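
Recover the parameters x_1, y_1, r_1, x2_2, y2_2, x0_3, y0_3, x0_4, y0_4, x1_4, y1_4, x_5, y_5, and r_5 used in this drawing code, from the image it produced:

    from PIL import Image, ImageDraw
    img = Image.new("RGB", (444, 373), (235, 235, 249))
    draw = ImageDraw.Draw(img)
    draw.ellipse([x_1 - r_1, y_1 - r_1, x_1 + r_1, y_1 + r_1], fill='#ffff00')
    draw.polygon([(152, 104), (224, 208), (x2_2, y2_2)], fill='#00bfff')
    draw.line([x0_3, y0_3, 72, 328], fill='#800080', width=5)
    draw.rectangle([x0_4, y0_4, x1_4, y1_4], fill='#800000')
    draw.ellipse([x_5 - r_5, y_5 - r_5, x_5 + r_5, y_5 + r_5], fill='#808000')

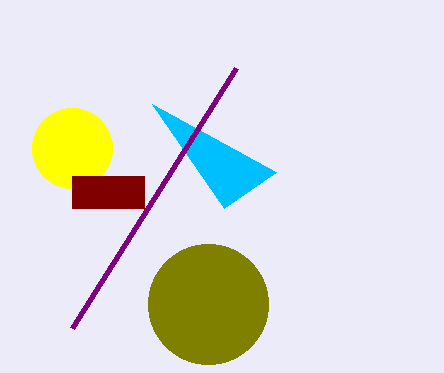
x_1 = 72
y_1 = 148
r_1 = 40
x2_2 = 276
y2_2 = 172
x0_3 = 236
y0_3 = 68
x0_4 = 72
y0_4 = 176
x1_4 = 144
y1_4 = 208
x_5 = 208
y_5 = 304
r_5 = 60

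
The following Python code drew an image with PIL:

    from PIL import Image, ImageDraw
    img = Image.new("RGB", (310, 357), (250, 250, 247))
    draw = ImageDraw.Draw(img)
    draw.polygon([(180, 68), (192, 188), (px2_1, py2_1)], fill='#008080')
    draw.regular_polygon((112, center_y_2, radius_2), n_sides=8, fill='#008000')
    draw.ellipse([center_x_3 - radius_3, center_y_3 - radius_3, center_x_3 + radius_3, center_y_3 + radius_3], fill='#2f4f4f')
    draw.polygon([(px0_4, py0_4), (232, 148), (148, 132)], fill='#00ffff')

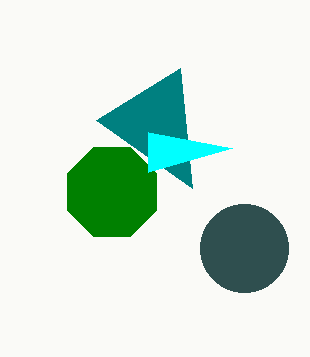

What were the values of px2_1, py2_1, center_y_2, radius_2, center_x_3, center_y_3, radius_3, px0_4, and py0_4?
px2_1 = 96, py2_1 = 120, center_y_2 = 192, radius_2 = 48, center_x_3 = 244, center_y_3 = 248, radius_3 = 44, px0_4 = 148, py0_4 = 172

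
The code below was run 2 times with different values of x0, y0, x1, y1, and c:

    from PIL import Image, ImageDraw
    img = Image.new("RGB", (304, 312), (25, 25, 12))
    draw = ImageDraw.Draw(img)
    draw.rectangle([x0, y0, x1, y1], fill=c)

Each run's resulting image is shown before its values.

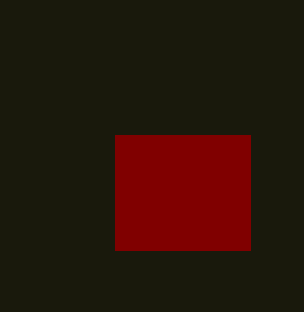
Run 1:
x0 = 115; y0 = 135; x1 = 250; y1 = 250; c = 'maroon'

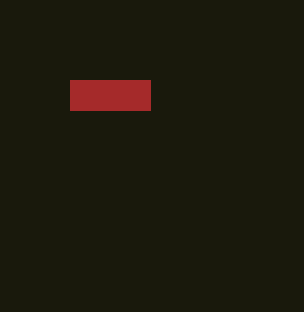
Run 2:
x0 = 70, y0 = 80, x1 = 150, y1 = 110, c = 'brown'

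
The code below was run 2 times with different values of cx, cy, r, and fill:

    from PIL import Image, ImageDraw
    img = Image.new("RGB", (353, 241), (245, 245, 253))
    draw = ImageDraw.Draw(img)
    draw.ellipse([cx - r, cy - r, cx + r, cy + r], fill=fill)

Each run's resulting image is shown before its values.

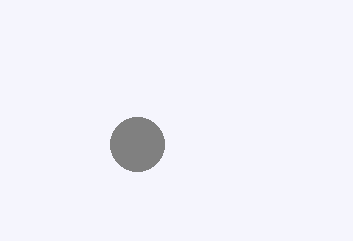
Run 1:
cx = 137
cy = 144
r = 27
fill = 'gray'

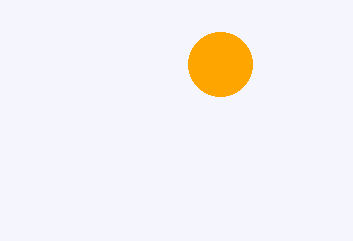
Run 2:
cx = 220, cy = 64, r = 32, fill = 'orange'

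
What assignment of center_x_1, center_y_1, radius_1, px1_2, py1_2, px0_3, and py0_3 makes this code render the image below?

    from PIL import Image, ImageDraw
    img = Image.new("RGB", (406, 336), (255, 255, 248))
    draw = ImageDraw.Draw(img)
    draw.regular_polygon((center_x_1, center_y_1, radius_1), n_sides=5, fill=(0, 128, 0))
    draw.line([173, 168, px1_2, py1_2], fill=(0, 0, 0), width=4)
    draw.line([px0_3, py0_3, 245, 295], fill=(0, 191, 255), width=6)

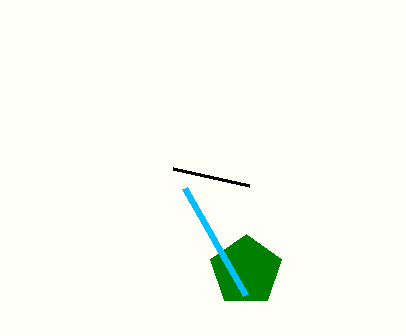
center_x_1 = 246; center_y_1 = 271; radius_1 = 37; px1_2 = 249; py1_2 = 185; px0_3 = 184; py0_3 = 188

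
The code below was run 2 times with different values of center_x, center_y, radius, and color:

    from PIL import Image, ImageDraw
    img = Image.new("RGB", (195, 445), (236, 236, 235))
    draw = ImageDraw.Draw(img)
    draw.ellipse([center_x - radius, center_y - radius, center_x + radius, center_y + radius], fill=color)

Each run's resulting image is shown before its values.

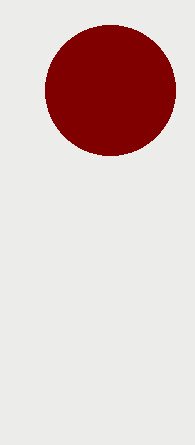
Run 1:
center_x = 110, center_y = 90, radius = 65, color = 'maroon'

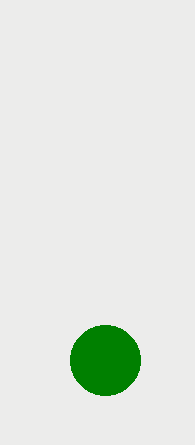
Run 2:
center_x = 105, center_y = 360, radius = 35, color = 'green'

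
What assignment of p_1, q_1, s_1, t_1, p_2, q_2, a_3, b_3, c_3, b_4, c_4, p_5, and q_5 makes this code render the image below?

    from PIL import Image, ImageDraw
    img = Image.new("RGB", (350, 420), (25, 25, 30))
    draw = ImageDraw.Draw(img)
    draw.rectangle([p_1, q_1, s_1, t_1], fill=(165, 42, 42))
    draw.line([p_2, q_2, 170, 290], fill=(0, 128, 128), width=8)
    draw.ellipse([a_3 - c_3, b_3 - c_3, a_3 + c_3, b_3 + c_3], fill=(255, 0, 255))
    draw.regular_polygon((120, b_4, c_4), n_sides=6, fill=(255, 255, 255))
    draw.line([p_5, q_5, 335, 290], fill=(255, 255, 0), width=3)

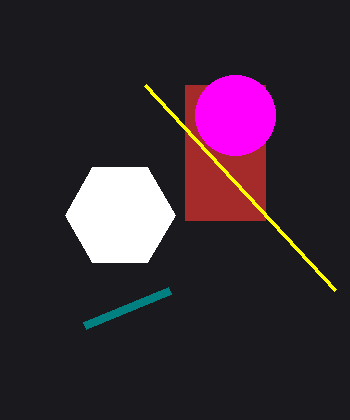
p_1 = 185
q_1 = 85
s_1 = 265
t_1 = 220
p_2 = 85
q_2 = 325
a_3 = 235
b_3 = 115
c_3 = 40
b_4 = 215
c_4 = 55
p_5 = 145
q_5 = 85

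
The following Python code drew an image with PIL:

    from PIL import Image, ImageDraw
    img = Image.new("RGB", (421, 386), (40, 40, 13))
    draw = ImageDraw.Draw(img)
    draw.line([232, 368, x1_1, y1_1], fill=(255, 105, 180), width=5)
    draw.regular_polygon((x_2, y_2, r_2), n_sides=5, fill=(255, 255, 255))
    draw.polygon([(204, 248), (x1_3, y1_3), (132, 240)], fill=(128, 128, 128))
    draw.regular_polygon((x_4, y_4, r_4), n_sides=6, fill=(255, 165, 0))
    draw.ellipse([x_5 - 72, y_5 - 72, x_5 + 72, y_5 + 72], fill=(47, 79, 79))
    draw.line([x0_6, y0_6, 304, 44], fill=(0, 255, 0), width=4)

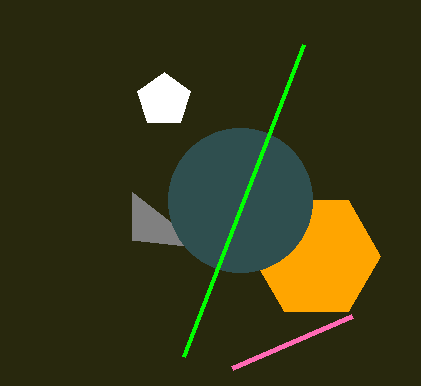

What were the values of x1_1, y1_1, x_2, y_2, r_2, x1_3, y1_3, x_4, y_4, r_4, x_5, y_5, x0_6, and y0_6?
x1_1 = 352; y1_1 = 316; x_2 = 164; y_2 = 100; r_2 = 28; x1_3 = 132; y1_3 = 192; x_4 = 316; y_4 = 256; r_4 = 64; x_5 = 240; y_5 = 200; x0_6 = 184; y0_6 = 356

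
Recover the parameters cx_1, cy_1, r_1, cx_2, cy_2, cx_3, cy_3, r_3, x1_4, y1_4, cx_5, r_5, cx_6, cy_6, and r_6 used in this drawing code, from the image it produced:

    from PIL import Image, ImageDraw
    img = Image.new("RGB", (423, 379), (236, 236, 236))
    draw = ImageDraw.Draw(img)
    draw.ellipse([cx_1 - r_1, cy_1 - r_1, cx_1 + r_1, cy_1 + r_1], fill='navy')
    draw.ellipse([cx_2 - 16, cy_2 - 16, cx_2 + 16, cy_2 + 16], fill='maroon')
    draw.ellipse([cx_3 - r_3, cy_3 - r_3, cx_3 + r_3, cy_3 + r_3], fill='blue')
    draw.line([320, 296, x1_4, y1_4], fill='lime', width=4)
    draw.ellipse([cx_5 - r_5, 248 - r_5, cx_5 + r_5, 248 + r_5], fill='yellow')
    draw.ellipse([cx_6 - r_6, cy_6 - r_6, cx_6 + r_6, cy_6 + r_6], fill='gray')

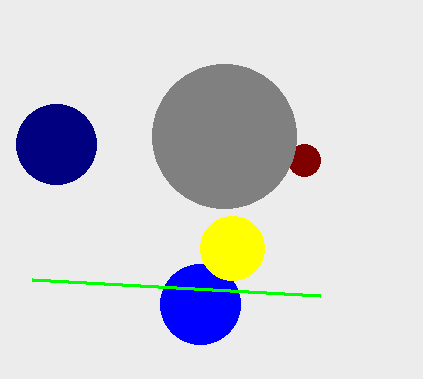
cx_1 = 56; cy_1 = 144; r_1 = 40; cx_2 = 304; cy_2 = 160; cx_3 = 200; cy_3 = 304; r_3 = 40; x1_4 = 32; y1_4 = 280; cx_5 = 232; r_5 = 32; cx_6 = 224; cy_6 = 136; r_6 = 72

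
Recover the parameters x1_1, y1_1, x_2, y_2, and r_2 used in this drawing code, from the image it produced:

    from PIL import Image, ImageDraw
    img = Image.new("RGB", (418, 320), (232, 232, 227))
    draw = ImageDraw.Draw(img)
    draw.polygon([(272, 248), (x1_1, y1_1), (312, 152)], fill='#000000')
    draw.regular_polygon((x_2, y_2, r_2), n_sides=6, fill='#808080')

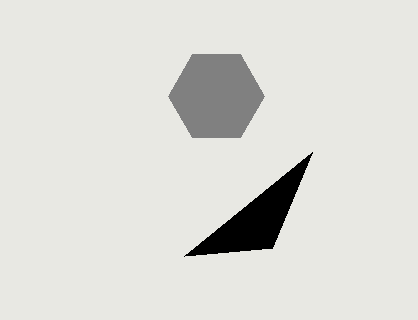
x1_1 = 184
y1_1 = 256
x_2 = 216
y_2 = 96
r_2 = 48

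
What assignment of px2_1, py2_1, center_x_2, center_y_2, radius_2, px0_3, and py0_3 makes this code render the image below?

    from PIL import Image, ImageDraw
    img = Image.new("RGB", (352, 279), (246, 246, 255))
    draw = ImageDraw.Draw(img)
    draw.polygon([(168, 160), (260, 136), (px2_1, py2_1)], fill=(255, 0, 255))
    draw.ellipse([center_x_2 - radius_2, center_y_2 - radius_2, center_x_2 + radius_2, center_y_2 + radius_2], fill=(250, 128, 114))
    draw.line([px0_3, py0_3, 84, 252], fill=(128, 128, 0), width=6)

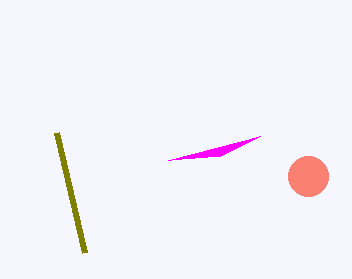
px2_1 = 220, py2_1 = 156, center_x_2 = 308, center_y_2 = 176, radius_2 = 20, px0_3 = 56, py0_3 = 132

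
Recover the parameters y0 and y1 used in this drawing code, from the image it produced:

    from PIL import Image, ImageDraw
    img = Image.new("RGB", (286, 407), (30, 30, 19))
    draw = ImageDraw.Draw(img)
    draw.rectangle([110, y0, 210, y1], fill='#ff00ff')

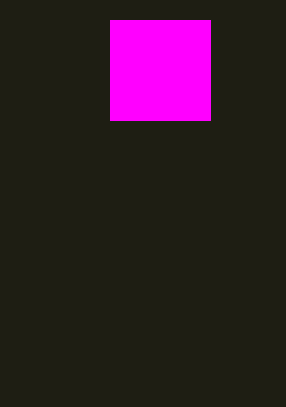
y0 = 20; y1 = 120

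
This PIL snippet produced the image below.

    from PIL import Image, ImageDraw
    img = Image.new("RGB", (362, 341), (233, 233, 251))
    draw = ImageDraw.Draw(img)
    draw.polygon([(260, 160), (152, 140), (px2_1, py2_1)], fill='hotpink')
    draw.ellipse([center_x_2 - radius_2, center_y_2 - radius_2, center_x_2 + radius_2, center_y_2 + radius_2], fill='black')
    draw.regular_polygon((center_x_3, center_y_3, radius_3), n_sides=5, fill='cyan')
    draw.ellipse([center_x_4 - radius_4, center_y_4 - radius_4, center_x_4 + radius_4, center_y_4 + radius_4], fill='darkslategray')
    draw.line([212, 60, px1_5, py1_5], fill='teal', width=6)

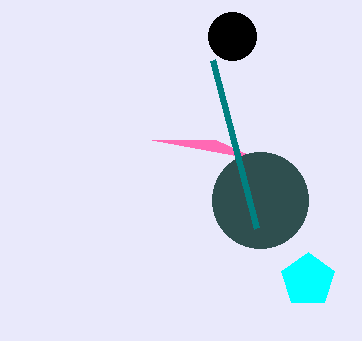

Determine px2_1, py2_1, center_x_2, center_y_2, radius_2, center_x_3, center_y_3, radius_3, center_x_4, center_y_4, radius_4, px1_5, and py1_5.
px2_1 = 216, py2_1 = 140, center_x_2 = 232, center_y_2 = 36, radius_2 = 24, center_x_3 = 308, center_y_3 = 280, radius_3 = 28, center_x_4 = 260, center_y_4 = 200, radius_4 = 48, px1_5 = 256, py1_5 = 228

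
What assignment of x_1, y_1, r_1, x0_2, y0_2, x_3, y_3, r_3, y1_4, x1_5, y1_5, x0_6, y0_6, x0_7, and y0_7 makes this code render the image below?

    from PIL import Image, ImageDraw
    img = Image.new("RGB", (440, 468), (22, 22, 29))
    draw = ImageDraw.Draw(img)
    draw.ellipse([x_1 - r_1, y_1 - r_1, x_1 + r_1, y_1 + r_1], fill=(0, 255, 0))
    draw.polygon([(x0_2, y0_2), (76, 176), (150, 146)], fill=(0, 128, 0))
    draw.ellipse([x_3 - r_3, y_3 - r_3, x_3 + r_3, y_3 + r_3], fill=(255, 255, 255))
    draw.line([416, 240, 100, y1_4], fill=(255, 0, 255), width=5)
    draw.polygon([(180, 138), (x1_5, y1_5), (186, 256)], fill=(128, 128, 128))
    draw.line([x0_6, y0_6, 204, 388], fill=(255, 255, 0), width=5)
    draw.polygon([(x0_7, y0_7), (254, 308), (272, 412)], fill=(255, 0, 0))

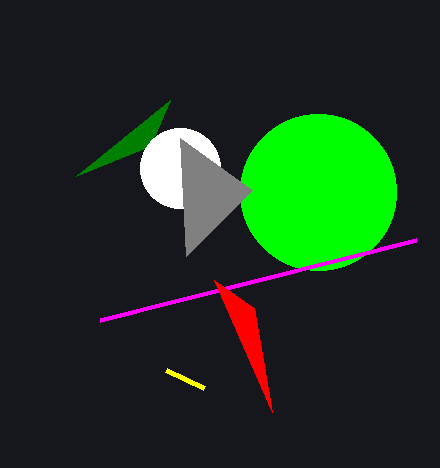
x_1 = 318; y_1 = 192; r_1 = 78; x0_2 = 170; y0_2 = 100; x_3 = 180; y_3 = 168; r_3 = 40; y1_4 = 320; x1_5 = 252; y1_5 = 190; x0_6 = 166; y0_6 = 370; x0_7 = 214; y0_7 = 280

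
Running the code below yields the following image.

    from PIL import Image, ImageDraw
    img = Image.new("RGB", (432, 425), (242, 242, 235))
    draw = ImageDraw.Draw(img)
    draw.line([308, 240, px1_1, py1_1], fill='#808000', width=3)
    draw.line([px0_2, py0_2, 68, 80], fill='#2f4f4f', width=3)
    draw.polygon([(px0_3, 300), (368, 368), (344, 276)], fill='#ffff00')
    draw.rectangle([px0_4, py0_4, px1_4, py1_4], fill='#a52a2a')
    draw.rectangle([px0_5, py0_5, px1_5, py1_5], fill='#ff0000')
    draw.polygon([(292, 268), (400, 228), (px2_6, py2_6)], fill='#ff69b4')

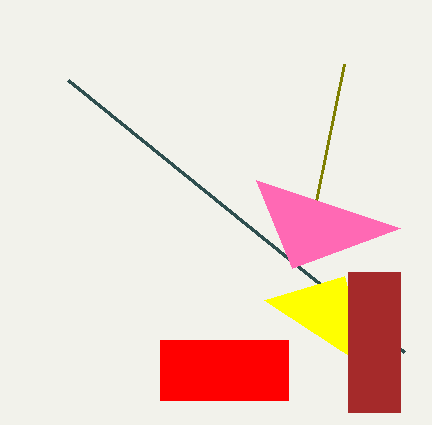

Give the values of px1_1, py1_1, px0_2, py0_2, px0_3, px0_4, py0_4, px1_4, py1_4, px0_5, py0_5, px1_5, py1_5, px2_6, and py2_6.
px1_1 = 344, py1_1 = 64, px0_2 = 404, py0_2 = 352, px0_3 = 264, px0_4 = 348, py0_4 = 272, px1_4 = 400, py1_4 = 412, px0_5 = 160, py0_5 = 340, px1_5 = 288, py1_5 = 400, px2_6 = 256, py2_6 = 180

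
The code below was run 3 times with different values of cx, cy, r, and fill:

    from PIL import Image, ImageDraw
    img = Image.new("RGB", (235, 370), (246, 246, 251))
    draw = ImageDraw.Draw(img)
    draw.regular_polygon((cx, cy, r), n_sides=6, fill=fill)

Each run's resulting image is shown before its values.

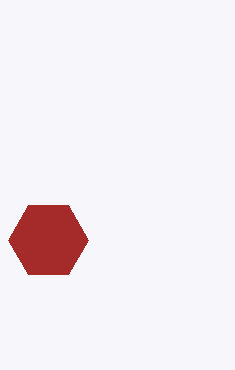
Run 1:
cx = 48
cy = 240
r = 40
fill = 'brown'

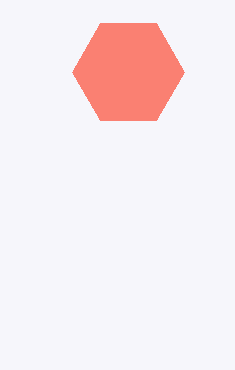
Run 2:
cx = 128
cy = 72
r = 56
fill = 'salmon'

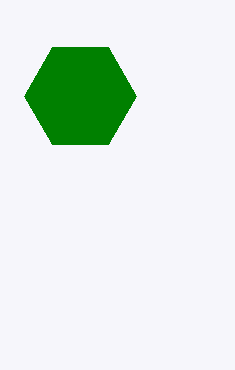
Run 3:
cx = 80
cy = 96
r = 56
fill = 'green'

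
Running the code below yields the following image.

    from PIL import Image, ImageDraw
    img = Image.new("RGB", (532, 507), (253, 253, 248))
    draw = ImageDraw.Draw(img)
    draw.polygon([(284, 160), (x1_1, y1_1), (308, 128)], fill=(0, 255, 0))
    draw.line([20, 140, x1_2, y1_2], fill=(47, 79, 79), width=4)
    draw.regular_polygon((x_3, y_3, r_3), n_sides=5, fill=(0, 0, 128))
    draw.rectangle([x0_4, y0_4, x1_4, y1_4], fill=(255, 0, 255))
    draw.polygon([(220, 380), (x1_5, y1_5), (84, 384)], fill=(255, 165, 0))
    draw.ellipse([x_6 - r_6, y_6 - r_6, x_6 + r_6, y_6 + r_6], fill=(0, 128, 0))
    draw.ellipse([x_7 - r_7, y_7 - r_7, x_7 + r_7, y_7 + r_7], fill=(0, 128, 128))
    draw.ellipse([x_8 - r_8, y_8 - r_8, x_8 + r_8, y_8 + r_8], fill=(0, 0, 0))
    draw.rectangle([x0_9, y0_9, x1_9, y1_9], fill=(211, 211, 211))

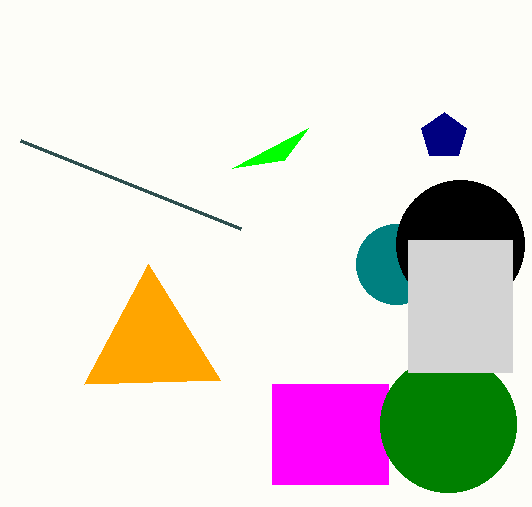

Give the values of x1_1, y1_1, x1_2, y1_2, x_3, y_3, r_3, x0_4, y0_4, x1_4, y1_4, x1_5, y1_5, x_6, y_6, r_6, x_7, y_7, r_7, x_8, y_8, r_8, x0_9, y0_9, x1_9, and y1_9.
x1_1 = 232; y1_1 = 168; x1_2 = 240; y1_2 = 228; x_3 = 444; y_3 = 136; r_3 = 24; x0_4 = 272; y0_4 = 384; x1_4 = 388; y1_4 = 484; x1_5 = 148; y1_5 = 264; x_6 = 448; y_6 = 424; r_6 = 68; x_7 = 396; y_7 = 264; r_7 = 40; x_8 = 460; y_8 = 244; r_8 = 64; x0_9 = 408; y0_9 = 240; x1_9 = 512; y1_9 = 372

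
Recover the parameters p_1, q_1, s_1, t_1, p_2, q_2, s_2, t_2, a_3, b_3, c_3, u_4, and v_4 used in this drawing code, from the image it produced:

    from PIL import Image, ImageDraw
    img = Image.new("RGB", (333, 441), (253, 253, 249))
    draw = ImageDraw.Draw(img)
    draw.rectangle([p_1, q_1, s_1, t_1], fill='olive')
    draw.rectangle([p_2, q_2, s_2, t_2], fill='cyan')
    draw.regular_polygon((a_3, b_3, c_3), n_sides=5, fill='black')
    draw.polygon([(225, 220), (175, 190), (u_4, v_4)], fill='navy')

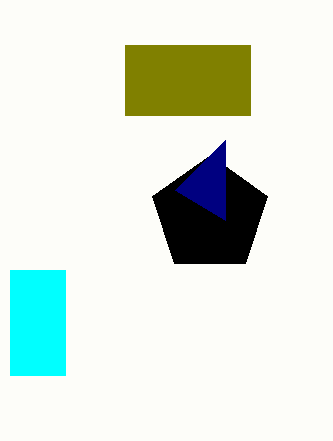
p_1 = 125; q_1 = 45; s_1 = 250; t_1 = 115; p_2 = 10; q_2 = 270; s_2 = 65; t_2 = 375; a_3 = 210; b_3 = 215; c_3 = 60; u_4 = 225; v_4 = 140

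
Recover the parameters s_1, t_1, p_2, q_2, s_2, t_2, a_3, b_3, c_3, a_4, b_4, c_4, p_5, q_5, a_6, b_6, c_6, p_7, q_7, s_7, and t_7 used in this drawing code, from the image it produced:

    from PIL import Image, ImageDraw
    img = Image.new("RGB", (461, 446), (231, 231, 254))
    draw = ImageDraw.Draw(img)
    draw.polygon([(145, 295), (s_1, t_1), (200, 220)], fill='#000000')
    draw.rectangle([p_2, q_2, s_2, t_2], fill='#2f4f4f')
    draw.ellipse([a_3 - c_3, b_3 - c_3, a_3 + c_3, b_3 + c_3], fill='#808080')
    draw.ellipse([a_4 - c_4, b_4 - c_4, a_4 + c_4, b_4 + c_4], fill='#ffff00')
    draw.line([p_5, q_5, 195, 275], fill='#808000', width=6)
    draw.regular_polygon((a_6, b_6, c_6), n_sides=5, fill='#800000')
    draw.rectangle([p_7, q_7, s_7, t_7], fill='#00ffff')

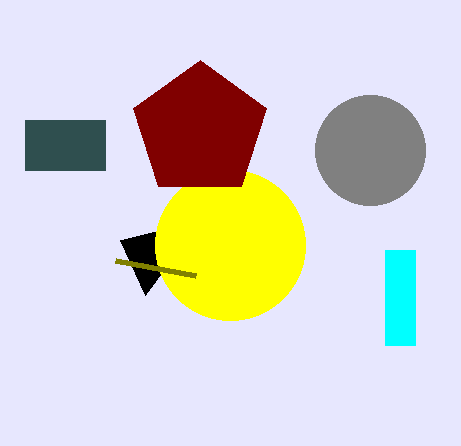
s_1 = 120; t_1 = 240; p_2 = 25; q_2 = 120; s_2 = 105; t_2 = 170; a_3 = 370; b_3 = 150; c_3 = 55; a_4 = 230; b_4 = 245; c_4 = 75; p_5 = 115; q_5 = 260; a_6 = 200; b_6 = 130; c_6 = 70; p_7 = 385; q_7 = 250; s_7 = 415; t_7 = 345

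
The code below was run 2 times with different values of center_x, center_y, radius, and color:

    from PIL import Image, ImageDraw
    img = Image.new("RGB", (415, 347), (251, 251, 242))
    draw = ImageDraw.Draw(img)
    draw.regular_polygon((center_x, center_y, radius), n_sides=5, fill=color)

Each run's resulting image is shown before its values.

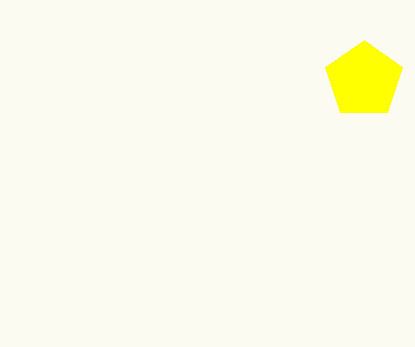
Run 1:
center_x = 364
center_y = 80
radius = 40
color = 'yellow'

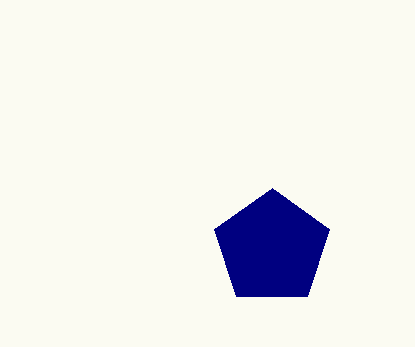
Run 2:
center_x = 272; center_y = 248; radius = 60; color = 'navy'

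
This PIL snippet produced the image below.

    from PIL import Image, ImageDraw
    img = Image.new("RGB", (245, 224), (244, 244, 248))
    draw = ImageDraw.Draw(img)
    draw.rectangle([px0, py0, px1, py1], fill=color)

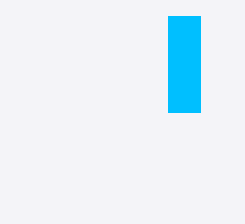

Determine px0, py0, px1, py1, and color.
px0 = 168, py0 = 16, px1 = 200, py1 = 112, color = 'deepskyblue'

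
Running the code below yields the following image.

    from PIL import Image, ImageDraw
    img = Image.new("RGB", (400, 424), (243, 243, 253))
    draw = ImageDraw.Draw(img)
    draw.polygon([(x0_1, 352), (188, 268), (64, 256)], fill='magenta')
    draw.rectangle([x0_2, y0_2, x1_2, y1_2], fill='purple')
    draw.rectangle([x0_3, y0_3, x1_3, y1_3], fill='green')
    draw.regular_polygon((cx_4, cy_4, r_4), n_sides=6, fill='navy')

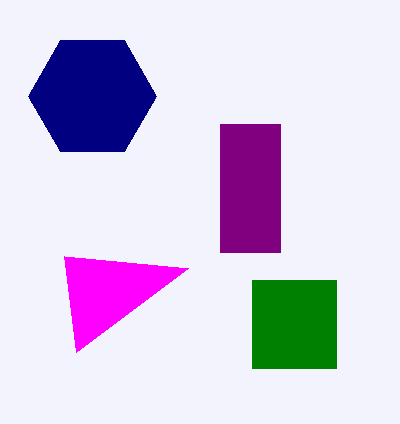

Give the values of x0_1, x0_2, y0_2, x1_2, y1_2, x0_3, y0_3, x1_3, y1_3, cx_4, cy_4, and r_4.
x0_1 = 76, x0_2 = 220, y0_2 = 124, x1_2 = 280, y1_2 = 252, x0_3 = 252, y0_3 = 280, x1_3 = 336, y1_3 = 368, cx_4 = 92, cy_4 = 96, r_4 = 64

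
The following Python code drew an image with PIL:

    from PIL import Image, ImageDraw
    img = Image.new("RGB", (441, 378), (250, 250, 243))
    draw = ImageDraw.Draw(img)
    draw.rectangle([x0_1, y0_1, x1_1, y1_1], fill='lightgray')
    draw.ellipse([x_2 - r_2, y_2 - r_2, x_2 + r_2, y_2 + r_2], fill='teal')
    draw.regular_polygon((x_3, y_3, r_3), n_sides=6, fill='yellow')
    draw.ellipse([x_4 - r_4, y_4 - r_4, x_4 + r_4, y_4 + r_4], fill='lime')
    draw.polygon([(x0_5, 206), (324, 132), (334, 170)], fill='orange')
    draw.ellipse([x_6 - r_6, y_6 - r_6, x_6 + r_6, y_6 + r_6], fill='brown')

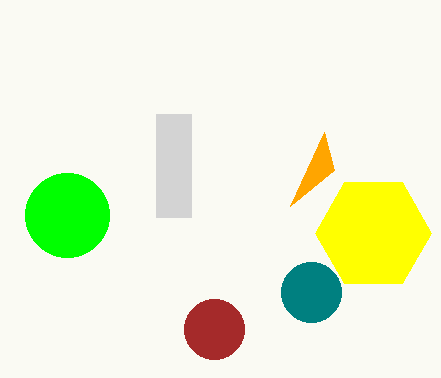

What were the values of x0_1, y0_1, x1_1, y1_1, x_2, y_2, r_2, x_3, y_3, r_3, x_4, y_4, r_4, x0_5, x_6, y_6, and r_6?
x0_1 = 156, y0_1 = 114, x1_1 = 191, y1_1 = 217, x_2 = 311, y_2 = 292, r_2 = 30, x_3 = 373, y_3 = 233, r_3 = 58, x_4 = 67, y_4 = 215, r_4 = 42, x0_5 = 290, x_6 = 214, y_6 = 329, r_6 = 30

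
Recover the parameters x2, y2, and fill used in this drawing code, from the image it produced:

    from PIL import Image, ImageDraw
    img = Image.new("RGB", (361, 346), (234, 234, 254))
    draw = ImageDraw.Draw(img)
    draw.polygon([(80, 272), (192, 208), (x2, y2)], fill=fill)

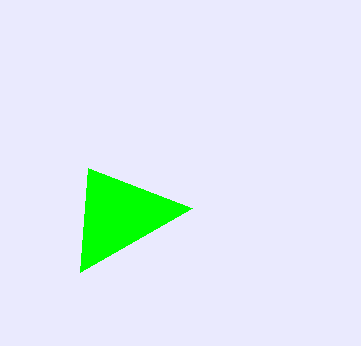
x2 = 88, y2 = 168, fill = 'lime'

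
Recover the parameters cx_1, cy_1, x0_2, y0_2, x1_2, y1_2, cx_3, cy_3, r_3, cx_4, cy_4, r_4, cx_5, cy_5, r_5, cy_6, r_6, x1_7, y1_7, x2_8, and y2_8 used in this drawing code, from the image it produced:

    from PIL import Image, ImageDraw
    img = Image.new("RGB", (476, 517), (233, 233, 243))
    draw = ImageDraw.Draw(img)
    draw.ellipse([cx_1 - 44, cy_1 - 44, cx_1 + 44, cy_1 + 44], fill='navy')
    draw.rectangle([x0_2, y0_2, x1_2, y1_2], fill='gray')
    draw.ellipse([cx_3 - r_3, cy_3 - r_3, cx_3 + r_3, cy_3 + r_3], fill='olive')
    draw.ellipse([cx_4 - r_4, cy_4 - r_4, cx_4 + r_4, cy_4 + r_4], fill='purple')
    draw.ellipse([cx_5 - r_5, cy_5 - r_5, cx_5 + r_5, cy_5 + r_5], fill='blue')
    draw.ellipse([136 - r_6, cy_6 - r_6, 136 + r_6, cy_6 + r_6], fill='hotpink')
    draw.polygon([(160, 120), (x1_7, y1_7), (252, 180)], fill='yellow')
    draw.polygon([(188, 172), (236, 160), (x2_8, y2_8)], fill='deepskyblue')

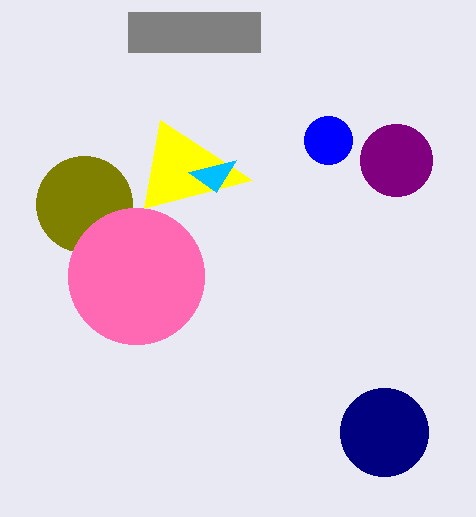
cx_1 = 384
cy_1 = 432
x0_2 = 128
y0_2 = 12
x1_2 = 260
y1_2 = 52
cx_3 = 84
cy_3 = 204
r_3 = 48
cx_4 = 396
cy_4 = 160
r_4 = 36
cx_5 = 328
cy_5 = 140
r_5 = 24
cy_6 = 276
r_6 = 68
x1_7 = 144
y1_7 = 208
x2_8 = 216
y2_8 = 192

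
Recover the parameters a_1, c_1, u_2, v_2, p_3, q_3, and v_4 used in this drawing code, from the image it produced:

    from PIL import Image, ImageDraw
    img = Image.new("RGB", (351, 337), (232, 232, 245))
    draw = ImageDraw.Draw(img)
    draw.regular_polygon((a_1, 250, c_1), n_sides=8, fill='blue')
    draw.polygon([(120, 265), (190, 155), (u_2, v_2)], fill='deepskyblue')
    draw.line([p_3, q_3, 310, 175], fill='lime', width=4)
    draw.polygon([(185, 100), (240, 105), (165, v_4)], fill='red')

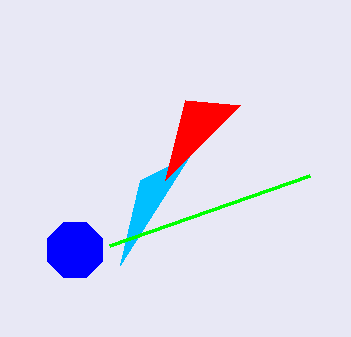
a_1 = 75, c_1 = 30, u_2 = 140, v_2 = 180, p_3 = 110, q_3 = 245, v_4 = 180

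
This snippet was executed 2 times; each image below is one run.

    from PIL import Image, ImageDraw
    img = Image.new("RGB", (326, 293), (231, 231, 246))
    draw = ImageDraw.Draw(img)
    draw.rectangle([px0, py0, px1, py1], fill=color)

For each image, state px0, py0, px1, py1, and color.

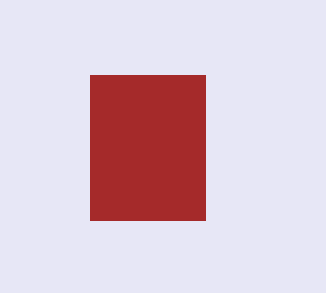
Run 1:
px0 = 90
py0 = 75
px1 = 205
py1 = 220
color = 'brown'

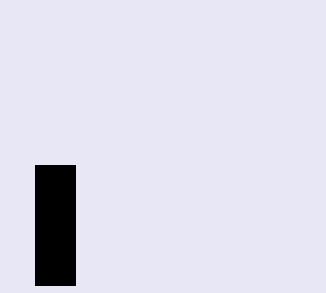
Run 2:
px0 = 35
py0 = 165
px1 = 75
py1 = 285
color = 'black'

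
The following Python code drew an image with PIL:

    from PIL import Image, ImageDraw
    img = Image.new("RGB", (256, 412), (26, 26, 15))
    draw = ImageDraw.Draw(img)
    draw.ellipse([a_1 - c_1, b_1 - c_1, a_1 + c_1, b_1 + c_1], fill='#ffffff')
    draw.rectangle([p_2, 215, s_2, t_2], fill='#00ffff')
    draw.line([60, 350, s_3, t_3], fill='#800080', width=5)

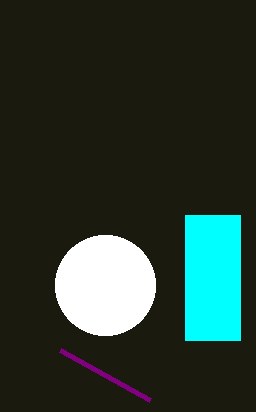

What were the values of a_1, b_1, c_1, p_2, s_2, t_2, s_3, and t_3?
a_1 = 105, b_1 = 285, c_1 = 50, p_2 = 185, s_2 = 240, t_2 = 340, s_3 = 150, t_3 = 400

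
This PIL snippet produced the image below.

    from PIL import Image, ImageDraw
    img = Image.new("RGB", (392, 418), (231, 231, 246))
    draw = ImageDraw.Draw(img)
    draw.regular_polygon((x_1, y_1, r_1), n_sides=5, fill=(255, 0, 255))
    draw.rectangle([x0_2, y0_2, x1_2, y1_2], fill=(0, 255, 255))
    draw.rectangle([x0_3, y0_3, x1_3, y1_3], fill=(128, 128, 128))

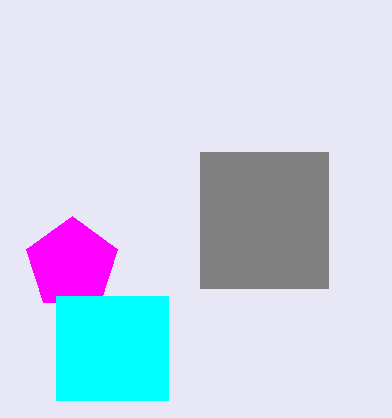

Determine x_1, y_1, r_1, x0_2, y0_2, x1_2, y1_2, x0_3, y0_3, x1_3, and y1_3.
x_1 = 72; y_1 = 264; r_1 = 48; x0_2 = 56; y0_2 = 296; x1_2 = 168; y1_2 = 400; x0_3 = 200; y0_3 = 152; x1_3 = 328; y1_3 = 288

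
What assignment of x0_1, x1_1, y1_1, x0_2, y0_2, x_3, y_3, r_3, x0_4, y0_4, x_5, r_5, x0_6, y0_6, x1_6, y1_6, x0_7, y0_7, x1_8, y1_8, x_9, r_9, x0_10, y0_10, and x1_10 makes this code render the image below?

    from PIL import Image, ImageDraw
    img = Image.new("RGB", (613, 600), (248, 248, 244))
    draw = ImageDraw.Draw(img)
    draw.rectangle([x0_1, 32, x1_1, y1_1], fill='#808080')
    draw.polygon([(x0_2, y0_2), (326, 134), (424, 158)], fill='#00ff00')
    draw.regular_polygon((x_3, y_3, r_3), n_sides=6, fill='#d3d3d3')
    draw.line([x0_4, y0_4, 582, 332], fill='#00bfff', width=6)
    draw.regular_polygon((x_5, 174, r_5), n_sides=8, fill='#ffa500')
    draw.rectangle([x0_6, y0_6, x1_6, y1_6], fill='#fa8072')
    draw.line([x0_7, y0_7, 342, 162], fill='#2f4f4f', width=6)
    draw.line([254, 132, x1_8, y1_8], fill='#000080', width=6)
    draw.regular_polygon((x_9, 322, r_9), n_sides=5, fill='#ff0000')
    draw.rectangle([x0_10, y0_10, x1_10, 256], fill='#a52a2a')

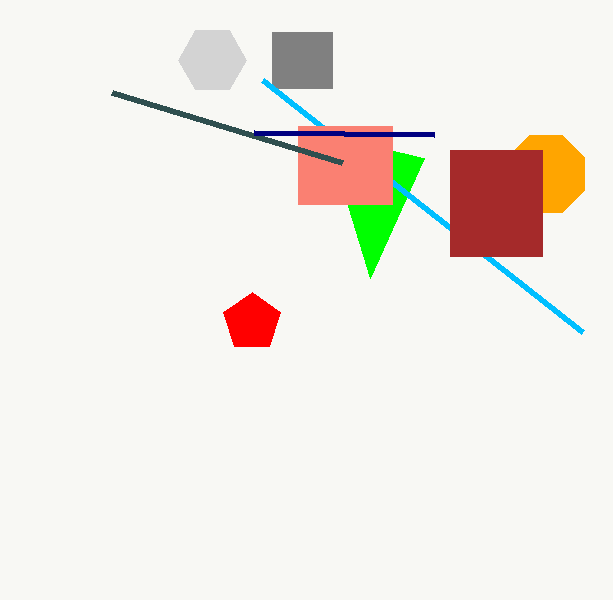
x0_1 = 272; x1_1 = 332; y1_1 = 88; x0_2 = 370; y0_2 = 278; x_3 = 212; y_3 = 60; r_3 = 34; x0_4 = 262; y0_4 = 80; x_5 = 546; r_5 = 42; x0_6 = 298; y0_6 = 126; x1_6 = 392; y1_6 = 204; x0_7 = 112; y0_7 = 92; x1_8 = 434; y1_8 = 134; x_9 = 252; r_9 = 30; x0_10 = 450; y0_10 = 150; x1_10 = 542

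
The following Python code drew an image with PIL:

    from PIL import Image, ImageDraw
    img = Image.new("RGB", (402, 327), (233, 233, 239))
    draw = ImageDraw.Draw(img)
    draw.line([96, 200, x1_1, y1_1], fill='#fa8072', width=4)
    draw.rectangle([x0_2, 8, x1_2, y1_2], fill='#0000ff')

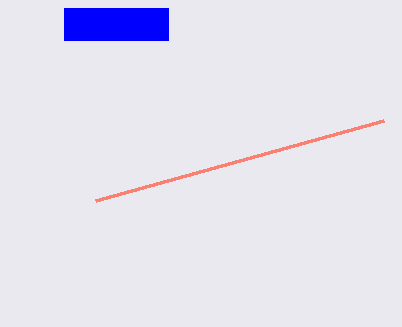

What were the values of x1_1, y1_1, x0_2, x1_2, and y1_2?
x1_1 = 384
y1_1 = 120
x0_2 = 64
x1_2 = 168
y1_2 = 40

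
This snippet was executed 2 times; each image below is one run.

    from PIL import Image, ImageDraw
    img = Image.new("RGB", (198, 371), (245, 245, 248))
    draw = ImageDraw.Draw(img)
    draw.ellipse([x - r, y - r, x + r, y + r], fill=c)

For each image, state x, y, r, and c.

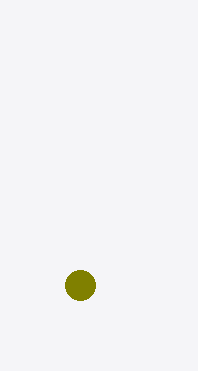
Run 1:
x = 80, y = 285, r = 15, c = 'olive'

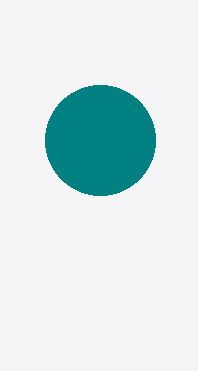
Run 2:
x = 100
y = 140
r = 55
c = 'teal'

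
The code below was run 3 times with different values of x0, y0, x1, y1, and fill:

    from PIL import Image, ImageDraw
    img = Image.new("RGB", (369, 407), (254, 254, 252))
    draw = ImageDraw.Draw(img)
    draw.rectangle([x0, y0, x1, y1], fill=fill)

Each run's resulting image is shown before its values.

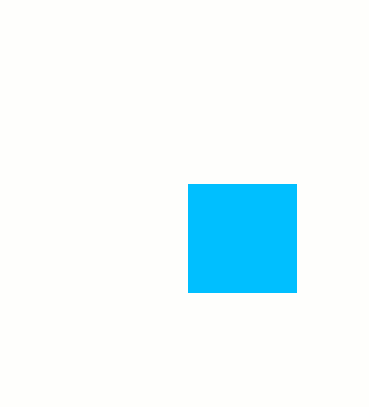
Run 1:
x0 = 188, y0 = 184, x1 = 296, y1 = 292, fill = 'deepskyblue'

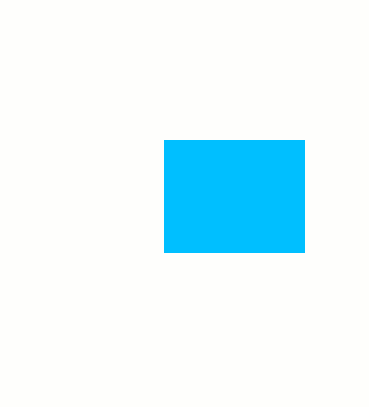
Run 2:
x0 = 164
y0 = 140
x1 = 304
y1 = 252
fill = 'deepskyblue'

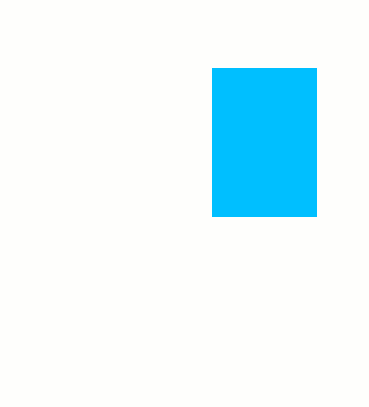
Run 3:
x0 = 212; y0 = 68; x1 = 316; y1 = 216; fill = 'deepskyblue'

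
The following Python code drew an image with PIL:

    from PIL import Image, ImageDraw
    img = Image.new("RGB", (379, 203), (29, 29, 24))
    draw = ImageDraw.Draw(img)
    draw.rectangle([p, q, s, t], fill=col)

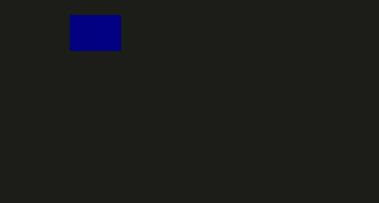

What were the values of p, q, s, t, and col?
p = 70
q = 15
s = 120
t = 50
col = 'navy'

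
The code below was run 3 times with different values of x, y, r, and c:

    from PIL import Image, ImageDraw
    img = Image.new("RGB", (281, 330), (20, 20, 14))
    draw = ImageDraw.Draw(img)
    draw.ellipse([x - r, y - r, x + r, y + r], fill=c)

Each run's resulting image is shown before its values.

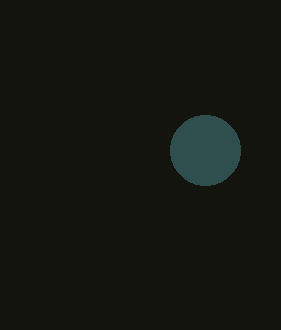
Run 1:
x = 205; y = 150; r = 35; c = 'darkslategray'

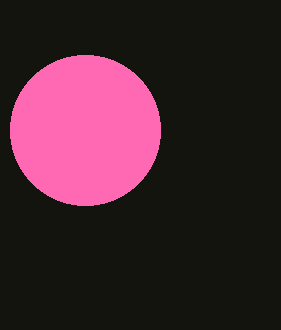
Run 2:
x = 85, y = 130, r = 75, c = 'hotpink'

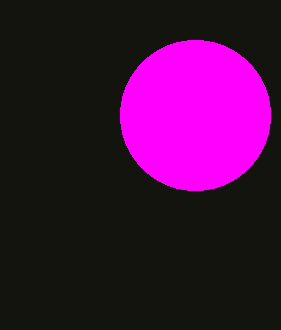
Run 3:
x = 195; y = 115; r = 75; c = 'magenta'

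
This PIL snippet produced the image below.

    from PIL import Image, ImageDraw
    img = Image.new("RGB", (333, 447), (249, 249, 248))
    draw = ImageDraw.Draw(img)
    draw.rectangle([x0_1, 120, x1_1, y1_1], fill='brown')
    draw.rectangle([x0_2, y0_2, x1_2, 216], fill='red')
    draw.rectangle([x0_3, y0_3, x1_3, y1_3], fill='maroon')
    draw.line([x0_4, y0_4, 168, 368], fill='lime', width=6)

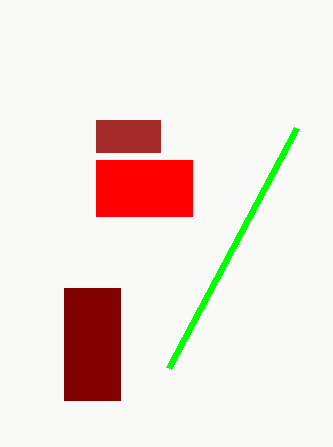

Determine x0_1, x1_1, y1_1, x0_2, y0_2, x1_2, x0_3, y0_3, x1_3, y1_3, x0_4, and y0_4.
x0_1 = 96
x1_1 = 160
y1_1 = 152
x0_2 = 96
y0_2 = 160
x1_2 = 192
x0_3 = 64
y0_3 = 288
x1_3 = 120
y1_3 = 400
x0_4 = 296
y0_4 = 128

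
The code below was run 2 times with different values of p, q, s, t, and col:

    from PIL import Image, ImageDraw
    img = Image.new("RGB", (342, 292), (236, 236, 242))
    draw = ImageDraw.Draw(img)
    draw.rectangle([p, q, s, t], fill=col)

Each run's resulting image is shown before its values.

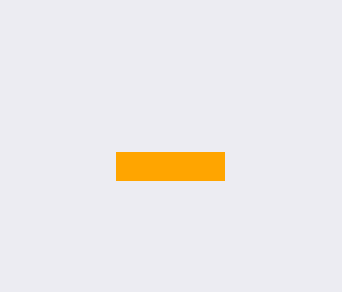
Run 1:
p = 116
q = 152
s = 224
t = 180
col = 'orange'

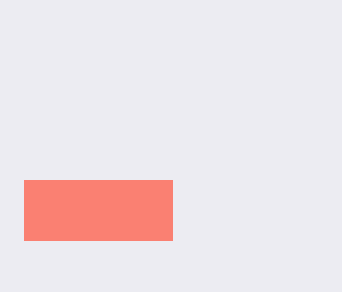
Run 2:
p = 24; q = 180; s = 172; t = 240; col = 'salmon'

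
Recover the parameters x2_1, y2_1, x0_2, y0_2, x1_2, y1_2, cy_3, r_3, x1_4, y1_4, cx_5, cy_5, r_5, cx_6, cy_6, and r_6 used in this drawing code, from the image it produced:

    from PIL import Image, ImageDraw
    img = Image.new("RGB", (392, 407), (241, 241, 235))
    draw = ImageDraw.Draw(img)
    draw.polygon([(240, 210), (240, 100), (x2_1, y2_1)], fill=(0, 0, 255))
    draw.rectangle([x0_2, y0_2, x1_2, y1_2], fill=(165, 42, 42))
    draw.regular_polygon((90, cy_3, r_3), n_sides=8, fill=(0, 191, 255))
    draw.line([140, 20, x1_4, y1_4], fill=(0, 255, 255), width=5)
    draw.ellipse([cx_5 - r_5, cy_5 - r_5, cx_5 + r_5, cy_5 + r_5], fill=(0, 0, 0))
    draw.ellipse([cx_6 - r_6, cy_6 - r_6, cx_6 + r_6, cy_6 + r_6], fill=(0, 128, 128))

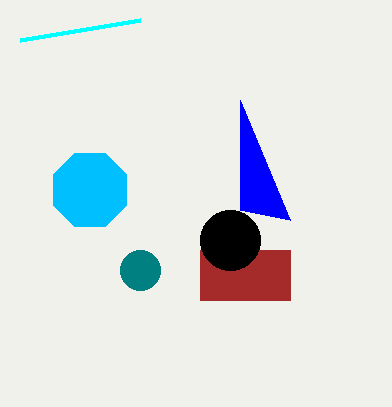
x2_1 = 290; y2_1 = 220; x0_2 = 200; y0_2 = 250; x1_2 = 290; y1_2 = 300; cy_3 = 190; r_3 = 40; x1_4 = 20; y1_4 = 40; cx_5 = 230; cy_5 = 240; r_5 = 30; cx_6 = 140; cy_6 = 270; r_6 = 20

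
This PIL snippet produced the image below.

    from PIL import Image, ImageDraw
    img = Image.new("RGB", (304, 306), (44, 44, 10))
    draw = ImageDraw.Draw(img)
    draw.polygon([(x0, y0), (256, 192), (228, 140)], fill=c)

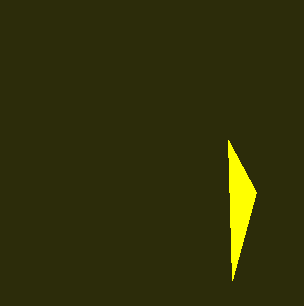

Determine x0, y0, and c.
x0 = 232; y0 = 280; c = 'yellow'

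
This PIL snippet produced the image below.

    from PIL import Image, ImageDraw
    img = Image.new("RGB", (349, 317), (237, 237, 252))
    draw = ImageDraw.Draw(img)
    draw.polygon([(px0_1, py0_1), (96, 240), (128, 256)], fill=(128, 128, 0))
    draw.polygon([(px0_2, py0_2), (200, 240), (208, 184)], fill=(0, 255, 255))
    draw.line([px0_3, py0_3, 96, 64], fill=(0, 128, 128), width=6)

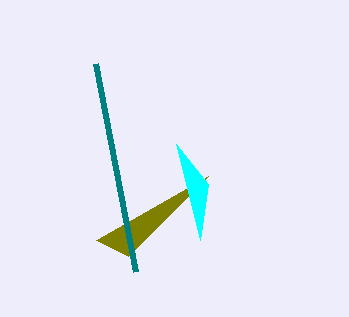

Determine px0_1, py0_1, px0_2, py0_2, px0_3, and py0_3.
px0_1 = 208
py0_1 = 176
px0_2 = 176
py0_2 = 144
px0_3 = 136
py0_3 = 272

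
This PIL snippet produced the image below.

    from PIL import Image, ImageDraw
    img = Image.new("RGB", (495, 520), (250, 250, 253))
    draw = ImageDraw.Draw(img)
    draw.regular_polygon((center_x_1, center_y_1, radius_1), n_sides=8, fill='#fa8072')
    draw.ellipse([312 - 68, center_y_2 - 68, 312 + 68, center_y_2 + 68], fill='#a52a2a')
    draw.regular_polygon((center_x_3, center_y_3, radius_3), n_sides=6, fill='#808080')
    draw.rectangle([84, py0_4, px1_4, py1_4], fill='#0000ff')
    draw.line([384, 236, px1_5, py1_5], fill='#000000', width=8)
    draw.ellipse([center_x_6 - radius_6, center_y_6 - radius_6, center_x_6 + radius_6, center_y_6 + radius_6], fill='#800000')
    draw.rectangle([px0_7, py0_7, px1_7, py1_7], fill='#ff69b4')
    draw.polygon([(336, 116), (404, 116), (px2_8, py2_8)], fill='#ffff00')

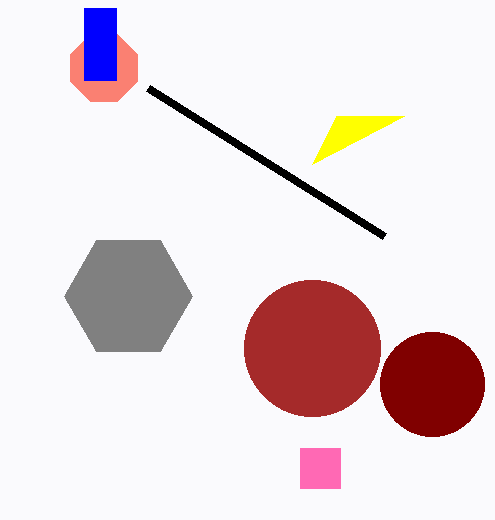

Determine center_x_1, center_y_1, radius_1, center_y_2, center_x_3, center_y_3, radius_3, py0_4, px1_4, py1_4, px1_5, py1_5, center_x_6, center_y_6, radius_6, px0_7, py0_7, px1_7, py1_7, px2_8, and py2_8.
center_x_1 = 104; center_y_1 = 68; radius_1 = 36; center_y_2 = 348; center_x_3 = 128; center_y_3 = 296; radius_3 = 64; py0_4 = 8; px1_4 = 116; py1_4 = 80; px1_5 = 148; py1_5 = 88; center_x_6 = 432; center_y_6 = 384; radius_6 = 52; px0_7 = 300; py0_7 = 448; px1_7 = 340; py1_7 = 488; px2_8 = 312; py2_8 = 164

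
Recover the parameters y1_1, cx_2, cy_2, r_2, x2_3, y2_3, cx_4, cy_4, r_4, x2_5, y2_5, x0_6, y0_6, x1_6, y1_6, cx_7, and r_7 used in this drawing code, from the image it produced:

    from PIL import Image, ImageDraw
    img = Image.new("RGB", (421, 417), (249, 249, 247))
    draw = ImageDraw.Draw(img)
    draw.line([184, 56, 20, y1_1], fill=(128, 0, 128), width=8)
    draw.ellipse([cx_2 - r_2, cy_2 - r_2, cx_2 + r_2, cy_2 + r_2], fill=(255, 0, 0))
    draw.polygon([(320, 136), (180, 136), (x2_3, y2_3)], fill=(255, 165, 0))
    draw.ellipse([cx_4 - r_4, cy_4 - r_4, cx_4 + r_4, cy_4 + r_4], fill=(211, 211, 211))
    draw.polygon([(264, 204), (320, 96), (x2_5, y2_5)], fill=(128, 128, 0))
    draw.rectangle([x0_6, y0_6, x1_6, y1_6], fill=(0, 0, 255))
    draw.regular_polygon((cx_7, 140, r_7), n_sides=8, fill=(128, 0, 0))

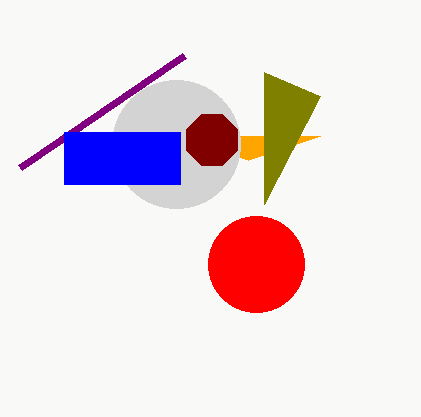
y1_1 = 168, cx_2 = 256, cy_2 = 264, r_2 = 48, x2_3 = 248, y2_3 = 160, cx_4 = 176, cy_4 = 144, r_4 = 64, x2_5 = 264, y2_5 = 72, x0_6 = 64, y0_6 = 132, x1_6 = 180, y1_6 = 184, cx_7 = 212, r_7 = 28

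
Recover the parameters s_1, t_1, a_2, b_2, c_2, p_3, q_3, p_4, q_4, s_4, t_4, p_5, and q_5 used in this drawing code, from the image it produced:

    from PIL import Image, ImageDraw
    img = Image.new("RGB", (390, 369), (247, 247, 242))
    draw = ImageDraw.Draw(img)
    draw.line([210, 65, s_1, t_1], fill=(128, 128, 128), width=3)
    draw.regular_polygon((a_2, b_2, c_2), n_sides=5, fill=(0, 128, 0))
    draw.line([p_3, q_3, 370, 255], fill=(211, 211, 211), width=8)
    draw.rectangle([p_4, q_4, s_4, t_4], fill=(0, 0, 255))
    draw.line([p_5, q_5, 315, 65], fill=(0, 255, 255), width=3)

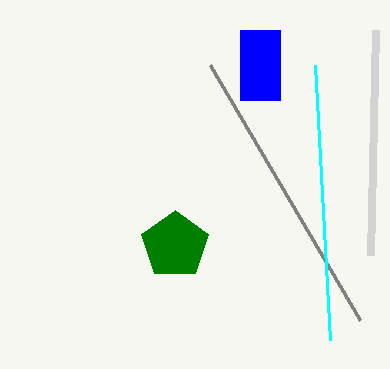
s_1 = 360
t_1 = 320
a_2 = 175
b_2 = 245
c_2 = 35
p_3 = 375
q_3 = 30
p_4 = 240
q_4 = 30
s_4 = 280
t_4 = 100
p_5 = 330
q_5 = 340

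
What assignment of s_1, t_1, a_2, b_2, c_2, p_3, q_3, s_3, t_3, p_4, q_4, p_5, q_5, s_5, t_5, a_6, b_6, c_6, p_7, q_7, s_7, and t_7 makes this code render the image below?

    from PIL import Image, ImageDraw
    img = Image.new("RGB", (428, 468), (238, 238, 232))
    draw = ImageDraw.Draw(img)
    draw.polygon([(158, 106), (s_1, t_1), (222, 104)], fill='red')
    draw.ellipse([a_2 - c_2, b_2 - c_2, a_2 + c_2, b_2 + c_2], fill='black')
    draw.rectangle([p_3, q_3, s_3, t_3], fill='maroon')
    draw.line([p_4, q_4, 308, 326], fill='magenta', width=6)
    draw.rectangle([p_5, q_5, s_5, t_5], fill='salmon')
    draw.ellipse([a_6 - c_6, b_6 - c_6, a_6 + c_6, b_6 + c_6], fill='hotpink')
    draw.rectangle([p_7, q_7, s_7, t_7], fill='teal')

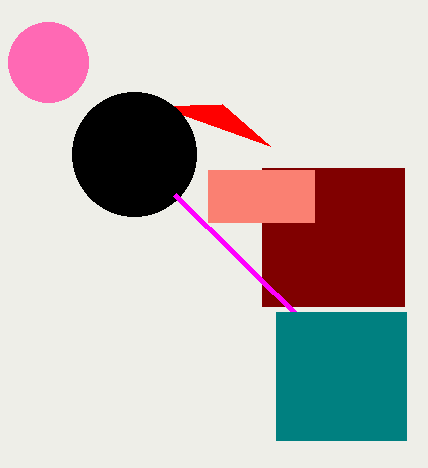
s_1 = 270
t_1 = 146
a_2 = 134
b_2 = 154
c_2 = 62
p_3 = 262
q_3 = 168
s_3 = 404
t_3 = 306
p_4 = 174
q_4 = 194
p_5 = 208
q_5 = 170
s_5 = 314
t_5 = 222
a_6 = 48
b_6 = 62
c_6 = 40
p_7 = 276
q_7 = 312
s_7 = 406
t_7 = 440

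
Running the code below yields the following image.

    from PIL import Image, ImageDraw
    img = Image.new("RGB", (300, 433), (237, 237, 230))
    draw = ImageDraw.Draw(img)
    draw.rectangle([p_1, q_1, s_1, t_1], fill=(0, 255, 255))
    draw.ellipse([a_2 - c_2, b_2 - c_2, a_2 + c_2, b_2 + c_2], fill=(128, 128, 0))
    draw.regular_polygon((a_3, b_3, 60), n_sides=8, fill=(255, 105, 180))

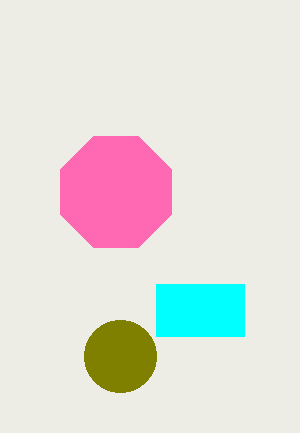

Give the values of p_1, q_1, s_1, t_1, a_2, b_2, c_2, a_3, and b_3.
p_1 = 156; q_1 = 284; s_1 = 244; t_1 = 336; a_2 = 120; b_2 = 356; c_2 = 36; a_3 = 116; b_3 = 192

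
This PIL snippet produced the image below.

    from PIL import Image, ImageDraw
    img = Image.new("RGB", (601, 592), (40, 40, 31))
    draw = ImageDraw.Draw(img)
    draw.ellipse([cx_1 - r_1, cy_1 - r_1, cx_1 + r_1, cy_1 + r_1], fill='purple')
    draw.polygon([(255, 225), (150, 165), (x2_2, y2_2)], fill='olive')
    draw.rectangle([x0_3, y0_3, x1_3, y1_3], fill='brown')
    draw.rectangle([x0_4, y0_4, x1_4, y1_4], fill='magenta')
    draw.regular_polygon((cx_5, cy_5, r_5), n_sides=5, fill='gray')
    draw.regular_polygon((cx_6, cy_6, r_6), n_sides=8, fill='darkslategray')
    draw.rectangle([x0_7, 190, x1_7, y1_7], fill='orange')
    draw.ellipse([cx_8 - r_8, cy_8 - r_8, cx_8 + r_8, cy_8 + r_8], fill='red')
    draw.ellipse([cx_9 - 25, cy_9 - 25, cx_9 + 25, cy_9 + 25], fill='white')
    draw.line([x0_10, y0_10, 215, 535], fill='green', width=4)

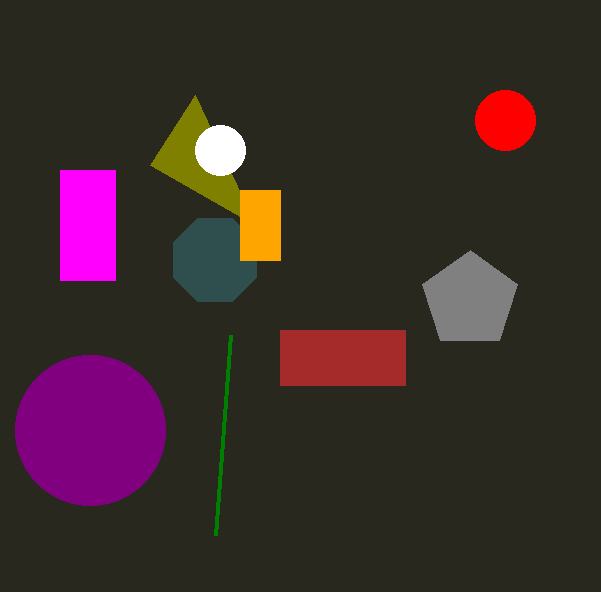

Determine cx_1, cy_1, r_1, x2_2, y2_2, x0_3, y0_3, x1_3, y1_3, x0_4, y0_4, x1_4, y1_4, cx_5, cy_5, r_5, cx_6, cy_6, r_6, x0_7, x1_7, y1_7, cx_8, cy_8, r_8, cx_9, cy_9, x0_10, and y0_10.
cx_1 = 90; cy_1 = 430; r_1 = 75; x2_2 = 195; y2_2 = 95; x0_3 = 280; y0_3 = 330; x1_3 = 405; y1_3 = 385; x0_4 = 60; y0_4 = 170; x1_4 = 115; y1_4 = 280; cx_5 = 470; cy_5 = 300; r_5 = 50; cx_6 = 215; cy_6 = 260; r_6 = 45; x0_7 = 240; x1_7 = 280; y1_7 = 260; cx_8 = 505; cy_8 = 120; r_8 = 30; cx_9 = 220; cy_9 = 150; x0_10 = 230; y0_10 = 335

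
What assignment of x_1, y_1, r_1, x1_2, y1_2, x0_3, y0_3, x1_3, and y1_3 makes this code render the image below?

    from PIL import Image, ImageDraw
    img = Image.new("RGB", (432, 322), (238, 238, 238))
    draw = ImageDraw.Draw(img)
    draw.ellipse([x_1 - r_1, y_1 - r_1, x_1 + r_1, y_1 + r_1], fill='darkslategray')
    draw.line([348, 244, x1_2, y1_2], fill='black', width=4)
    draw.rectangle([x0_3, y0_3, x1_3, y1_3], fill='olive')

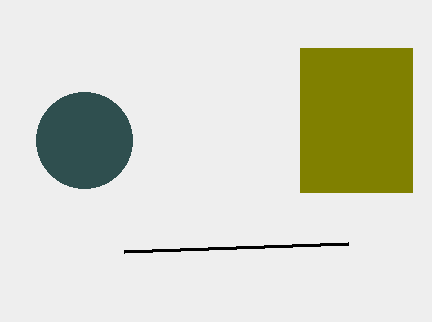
x_1 = 84
y_1 = 140
r_1 = 48
x1_2 = 124
y1_2 = 252
x0_3 = 300
y0_3 = 48
x1_3 = 412
y1_3 = 192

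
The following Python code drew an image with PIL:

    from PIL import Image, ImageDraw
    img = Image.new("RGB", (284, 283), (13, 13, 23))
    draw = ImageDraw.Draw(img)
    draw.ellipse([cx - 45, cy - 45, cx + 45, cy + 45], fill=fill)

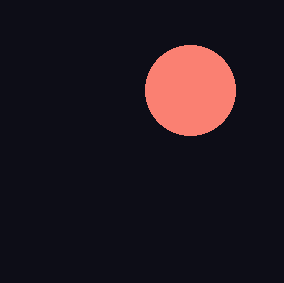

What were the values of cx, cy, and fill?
cx = 190, cy = 90, fill = 'salmon'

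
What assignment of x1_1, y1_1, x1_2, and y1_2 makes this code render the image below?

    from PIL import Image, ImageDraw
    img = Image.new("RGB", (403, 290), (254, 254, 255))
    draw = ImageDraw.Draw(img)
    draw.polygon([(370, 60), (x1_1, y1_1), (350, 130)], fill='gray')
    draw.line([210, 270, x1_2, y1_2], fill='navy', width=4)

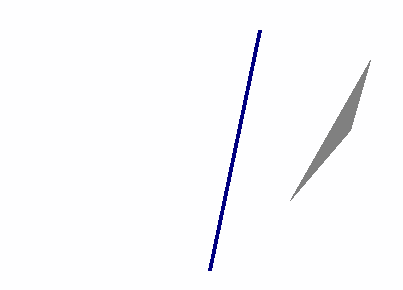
x1_1 = 290
y1_1 = 200
x1_2 = 260
y1_2 = 30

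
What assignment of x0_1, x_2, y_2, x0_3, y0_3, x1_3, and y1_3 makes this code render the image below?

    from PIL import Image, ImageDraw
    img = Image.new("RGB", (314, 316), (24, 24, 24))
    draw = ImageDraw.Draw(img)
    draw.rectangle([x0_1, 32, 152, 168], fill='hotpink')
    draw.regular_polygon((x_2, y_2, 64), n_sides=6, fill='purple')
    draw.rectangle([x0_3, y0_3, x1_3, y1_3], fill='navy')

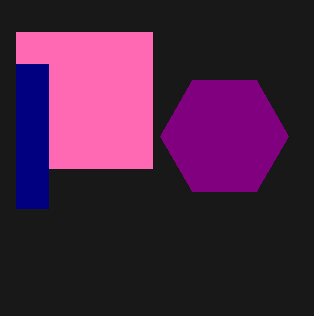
x0_1 = 16
x_2 = 224
y_2 = 136
x0_3 = 16
y0_3 = 64
x1_3 = 48
y1_3 = 208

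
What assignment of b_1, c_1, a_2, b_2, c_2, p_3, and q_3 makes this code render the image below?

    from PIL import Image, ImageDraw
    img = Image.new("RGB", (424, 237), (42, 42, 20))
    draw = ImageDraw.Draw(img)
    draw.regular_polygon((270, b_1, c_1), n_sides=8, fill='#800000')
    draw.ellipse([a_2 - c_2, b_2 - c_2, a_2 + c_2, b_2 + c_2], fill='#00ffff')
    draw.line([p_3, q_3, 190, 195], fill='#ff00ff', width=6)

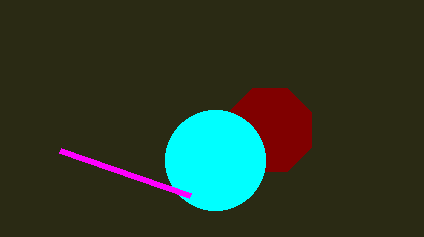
b_1 = 130, c_1 = 45, a_2 = 215, b_2 = 160, c_2 = 50, p_3 = 60, q_3 = 150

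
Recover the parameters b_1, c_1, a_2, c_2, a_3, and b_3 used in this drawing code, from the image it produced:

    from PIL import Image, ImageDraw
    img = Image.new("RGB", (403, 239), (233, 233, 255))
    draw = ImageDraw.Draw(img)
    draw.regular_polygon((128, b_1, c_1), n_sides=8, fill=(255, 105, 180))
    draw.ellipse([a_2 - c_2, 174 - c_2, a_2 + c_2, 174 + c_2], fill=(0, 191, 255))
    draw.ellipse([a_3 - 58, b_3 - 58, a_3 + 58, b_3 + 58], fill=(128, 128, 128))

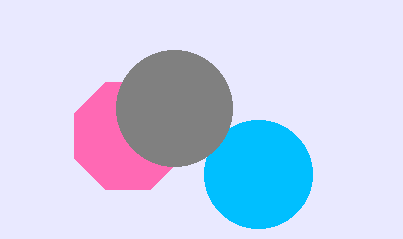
b_1 = 136
c_1 = 58
a_2 = 258
c_2 = 54
a_3 = 174
b_3 = 108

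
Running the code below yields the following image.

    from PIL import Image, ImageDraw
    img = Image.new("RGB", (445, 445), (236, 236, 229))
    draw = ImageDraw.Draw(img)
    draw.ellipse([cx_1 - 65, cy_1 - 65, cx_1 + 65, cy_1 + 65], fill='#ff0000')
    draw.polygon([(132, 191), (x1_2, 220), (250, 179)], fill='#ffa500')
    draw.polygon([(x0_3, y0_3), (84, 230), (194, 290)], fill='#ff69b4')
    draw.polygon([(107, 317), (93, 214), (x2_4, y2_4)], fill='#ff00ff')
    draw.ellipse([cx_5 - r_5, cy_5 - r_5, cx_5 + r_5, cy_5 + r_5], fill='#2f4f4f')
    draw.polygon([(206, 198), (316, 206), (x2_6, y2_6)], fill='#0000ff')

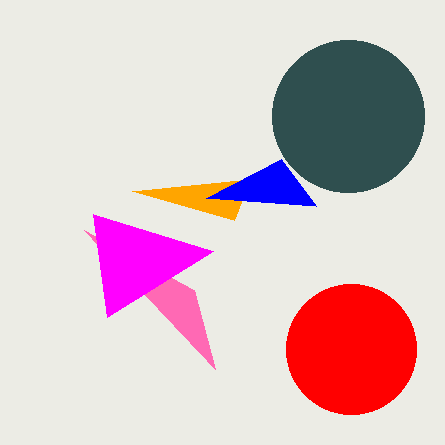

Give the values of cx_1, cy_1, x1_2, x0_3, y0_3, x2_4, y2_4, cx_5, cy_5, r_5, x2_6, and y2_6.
cx_1 = 351
cy_1 = 349
x1_2 = 234
x0_3 = 215
y0_3 = 369
x2_4 = 213
y2_4 = 251
cx_5 = 348
cy_5 = 116
r_5 = 76
x2_6 = 281
y2_6 = 159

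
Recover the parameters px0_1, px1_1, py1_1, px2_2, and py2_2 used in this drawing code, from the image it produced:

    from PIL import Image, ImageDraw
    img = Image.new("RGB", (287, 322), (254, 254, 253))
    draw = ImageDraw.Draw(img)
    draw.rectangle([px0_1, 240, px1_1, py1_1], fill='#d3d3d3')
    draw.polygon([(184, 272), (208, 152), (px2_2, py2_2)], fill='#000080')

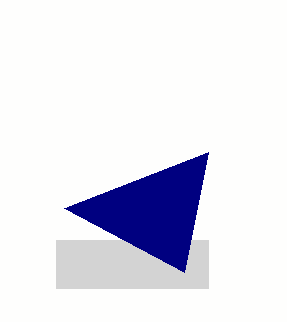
px0_1 = 56; px1_1 = 208; py1_1 = 288; px2_2 = 64; py2_2 = 208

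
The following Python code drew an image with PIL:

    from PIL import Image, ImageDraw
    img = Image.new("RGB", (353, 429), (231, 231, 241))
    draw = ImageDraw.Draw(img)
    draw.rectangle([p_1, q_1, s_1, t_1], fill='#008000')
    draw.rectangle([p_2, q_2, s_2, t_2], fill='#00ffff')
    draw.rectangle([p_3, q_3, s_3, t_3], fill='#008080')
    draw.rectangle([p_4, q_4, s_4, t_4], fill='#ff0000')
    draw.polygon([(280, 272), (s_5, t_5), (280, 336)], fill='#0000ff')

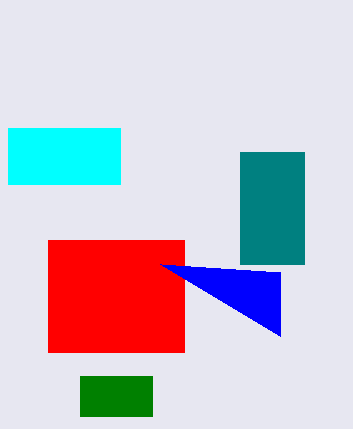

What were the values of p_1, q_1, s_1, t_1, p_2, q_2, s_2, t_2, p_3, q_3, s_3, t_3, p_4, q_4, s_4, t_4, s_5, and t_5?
p_1 = 80
q_1 = 376
s_1 = 152
t_1 = 416
p_2 = 8
q_2 = 128
s_2 = 120
t_2 = 184
p_3 = 240
q_3 = 152
s_3 = 304
t_3 = 264
p_4 = 48
q_4 = 240
s_4 = 184
t_4 = 352
s_5 = 160
t_5 = 264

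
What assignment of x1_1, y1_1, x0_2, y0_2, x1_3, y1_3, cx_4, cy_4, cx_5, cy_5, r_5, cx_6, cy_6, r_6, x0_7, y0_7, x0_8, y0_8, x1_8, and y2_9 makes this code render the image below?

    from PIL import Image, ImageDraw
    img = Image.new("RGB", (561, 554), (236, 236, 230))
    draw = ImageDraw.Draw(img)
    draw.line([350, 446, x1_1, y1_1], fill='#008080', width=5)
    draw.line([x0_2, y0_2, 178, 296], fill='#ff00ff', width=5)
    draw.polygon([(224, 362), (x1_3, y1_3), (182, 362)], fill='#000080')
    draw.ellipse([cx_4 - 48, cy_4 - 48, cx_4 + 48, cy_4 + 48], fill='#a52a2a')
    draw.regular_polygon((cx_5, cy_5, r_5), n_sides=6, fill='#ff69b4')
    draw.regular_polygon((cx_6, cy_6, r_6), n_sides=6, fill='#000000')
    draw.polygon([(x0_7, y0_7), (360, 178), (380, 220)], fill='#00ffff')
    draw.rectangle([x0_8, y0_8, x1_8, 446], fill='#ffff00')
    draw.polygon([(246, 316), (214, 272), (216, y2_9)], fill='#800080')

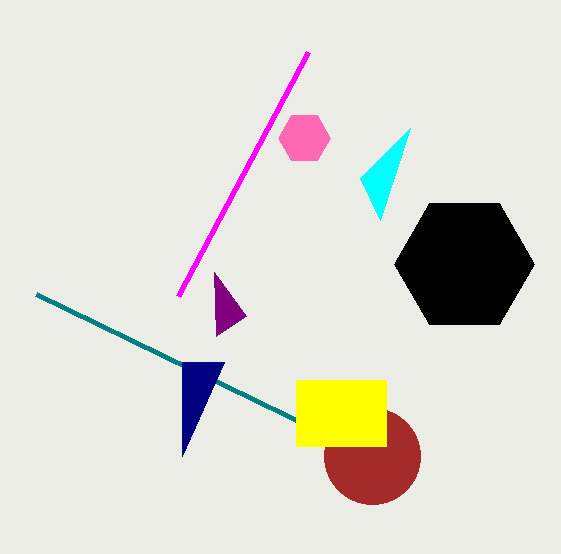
x1_1 = 36, y1_1 = 294, x0_2 = 308, y0_2 = 52, x1_3 = 182, y1_3 = 456, cx_4 = 372, cy_4 = 456, cx_5 = 304, cy_5 = 138, r_5 = 26, cx_6 = 464, cy_6 = 264, r_6 = 70, x0_7 = 410, y0_7 = 128, x0_8 = 296, y0_8 = 380, x1_8 = 386, y2_9 = 336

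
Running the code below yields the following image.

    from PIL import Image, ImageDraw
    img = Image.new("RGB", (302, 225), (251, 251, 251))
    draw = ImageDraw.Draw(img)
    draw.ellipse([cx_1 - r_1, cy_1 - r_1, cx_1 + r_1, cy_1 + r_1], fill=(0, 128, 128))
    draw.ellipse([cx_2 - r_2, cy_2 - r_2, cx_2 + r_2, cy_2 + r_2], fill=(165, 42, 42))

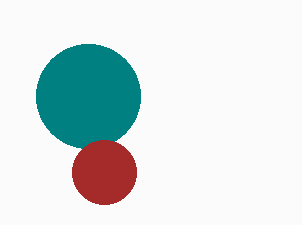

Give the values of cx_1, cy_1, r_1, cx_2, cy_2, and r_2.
cx_1 = 88
cy_1 = 96
r_1 = 52
cx_2 = 104
cy_2 = 172
r_2 = 32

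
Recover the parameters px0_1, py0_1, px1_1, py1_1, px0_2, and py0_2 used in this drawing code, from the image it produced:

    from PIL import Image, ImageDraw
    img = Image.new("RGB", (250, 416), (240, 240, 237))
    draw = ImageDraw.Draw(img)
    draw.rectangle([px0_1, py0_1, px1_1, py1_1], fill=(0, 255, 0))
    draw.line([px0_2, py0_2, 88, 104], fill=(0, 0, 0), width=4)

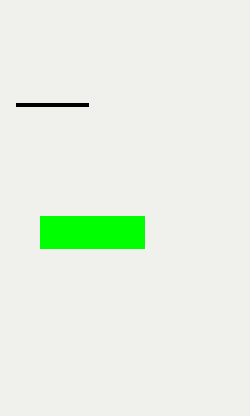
px0_1 = 40
py0_1 = 216
px1_1 = 144
py1_1 = 248
px0_2 = 16
py0_2 = 104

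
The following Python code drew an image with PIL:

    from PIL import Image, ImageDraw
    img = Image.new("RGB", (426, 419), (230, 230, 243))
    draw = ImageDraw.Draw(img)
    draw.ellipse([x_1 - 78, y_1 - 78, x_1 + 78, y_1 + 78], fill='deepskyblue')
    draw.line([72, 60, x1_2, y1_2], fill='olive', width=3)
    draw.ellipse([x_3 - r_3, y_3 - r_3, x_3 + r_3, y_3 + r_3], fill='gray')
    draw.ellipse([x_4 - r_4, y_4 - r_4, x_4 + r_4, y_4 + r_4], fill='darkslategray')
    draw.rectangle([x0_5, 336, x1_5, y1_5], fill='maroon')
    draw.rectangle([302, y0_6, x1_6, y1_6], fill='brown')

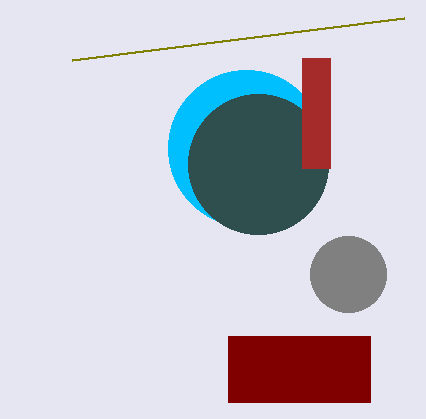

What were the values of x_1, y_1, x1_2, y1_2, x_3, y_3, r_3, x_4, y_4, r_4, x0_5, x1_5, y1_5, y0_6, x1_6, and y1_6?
x_1 = 246, y_1 = 148, x1_2 = 404, y1_2 = 18, x_3 = 348, y_3 = 274, r_3 = 38, x_4 = 258, y_4 = 164, r_4 = 70, x0_5 = 228, x1_5 = 370, y1_5 = 402, y0_6 = 58, x1_6 = 330, y1_6 = 168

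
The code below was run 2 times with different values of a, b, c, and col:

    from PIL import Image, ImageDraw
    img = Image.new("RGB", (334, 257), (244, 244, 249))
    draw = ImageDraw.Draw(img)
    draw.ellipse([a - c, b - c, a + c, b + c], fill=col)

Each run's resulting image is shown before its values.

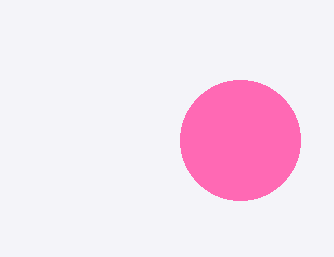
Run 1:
a = 240, b = 140, c = 60, col = 'hotpink'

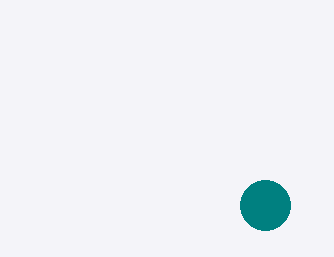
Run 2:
a = 265
b = 205
c = 25
col = 'teal'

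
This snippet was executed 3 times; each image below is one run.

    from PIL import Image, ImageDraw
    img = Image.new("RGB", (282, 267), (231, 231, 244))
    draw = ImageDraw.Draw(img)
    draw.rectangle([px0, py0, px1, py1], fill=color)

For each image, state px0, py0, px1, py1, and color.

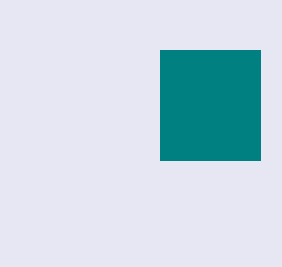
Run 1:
px0 = 160, py0 = 50, px1 = 260, py1 = 160, color = 'teal'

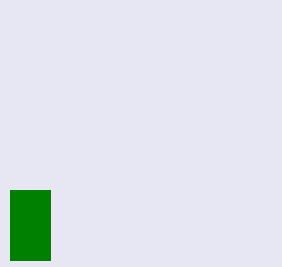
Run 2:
px0 = 10, py0 = 190, px1 = 50, py1 = 260, color = 'green'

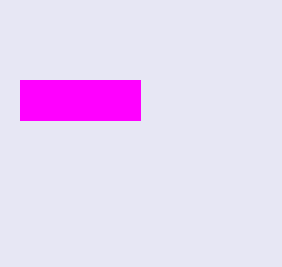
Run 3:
px0 = 20
py0 = 80
px1 = 140
py1 = 120
color = 'magenta'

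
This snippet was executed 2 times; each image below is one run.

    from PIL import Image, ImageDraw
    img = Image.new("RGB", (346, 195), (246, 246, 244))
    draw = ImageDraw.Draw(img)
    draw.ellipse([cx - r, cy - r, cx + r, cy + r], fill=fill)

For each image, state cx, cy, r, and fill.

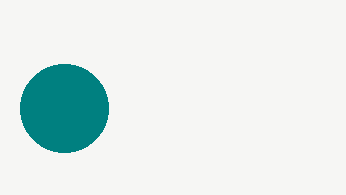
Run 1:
cx = 64; cy = 108; r = 44; fill = 'teal'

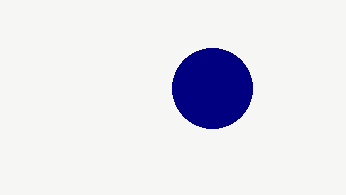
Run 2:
cx = 212; cy = 88; r = 40; fill = 'navy'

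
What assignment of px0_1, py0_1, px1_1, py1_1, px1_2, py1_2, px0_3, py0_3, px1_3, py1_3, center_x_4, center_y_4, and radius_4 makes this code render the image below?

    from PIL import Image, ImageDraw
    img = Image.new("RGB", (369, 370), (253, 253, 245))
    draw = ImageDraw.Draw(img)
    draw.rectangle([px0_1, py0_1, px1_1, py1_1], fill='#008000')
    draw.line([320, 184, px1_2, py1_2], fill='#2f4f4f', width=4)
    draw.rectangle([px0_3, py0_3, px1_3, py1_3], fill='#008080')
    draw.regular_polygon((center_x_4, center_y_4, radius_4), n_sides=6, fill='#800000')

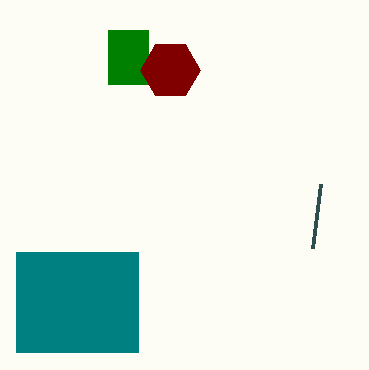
px0_1 = 108, py0_1 = 30, px1_1 = 148, py1_1 = 84, px1_2 = 312, py1_2 = 248, px0_3 = 16, py0_3 = 252, px1_3 = 138, py1_3 = 352, center_x_4 = 170, center_y_4 = 70, radius_4 = 30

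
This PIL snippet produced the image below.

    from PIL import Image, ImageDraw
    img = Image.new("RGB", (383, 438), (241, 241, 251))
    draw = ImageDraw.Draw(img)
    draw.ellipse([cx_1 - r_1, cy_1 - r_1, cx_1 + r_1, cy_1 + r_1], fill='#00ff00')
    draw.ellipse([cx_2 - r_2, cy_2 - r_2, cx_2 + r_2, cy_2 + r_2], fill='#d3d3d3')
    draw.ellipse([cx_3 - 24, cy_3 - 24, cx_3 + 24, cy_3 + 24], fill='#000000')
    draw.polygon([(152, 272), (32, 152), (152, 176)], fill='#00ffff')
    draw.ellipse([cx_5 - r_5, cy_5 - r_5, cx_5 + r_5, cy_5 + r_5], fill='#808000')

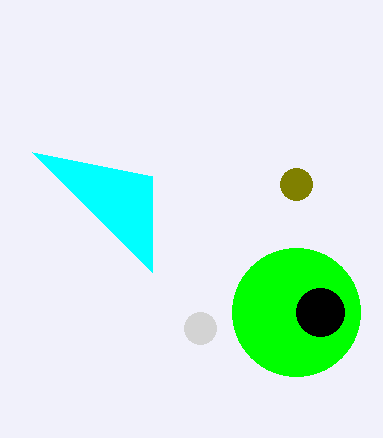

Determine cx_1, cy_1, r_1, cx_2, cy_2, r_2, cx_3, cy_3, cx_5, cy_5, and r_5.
cx_1 = 296; cy_1 = 312; r_1 = 64; cx_2 = 200; cy_2 = 328; r_2 = 16; cx_3 = 320; cy_3 = 312; cx_5 = 296; cy_5 = 184; r_5 = 16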